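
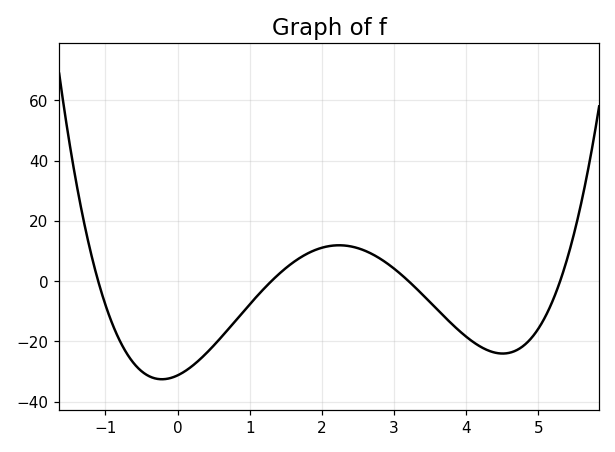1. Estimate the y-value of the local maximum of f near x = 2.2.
11.9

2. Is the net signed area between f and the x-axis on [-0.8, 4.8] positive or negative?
negative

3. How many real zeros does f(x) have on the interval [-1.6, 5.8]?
4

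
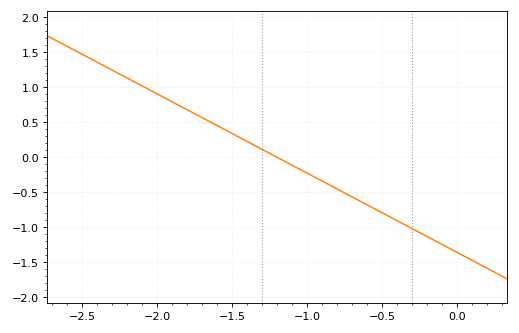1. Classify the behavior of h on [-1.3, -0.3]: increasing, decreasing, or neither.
decreasing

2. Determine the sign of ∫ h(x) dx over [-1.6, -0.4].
negative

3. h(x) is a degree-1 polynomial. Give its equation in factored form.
y = -1.13(x + 1.2)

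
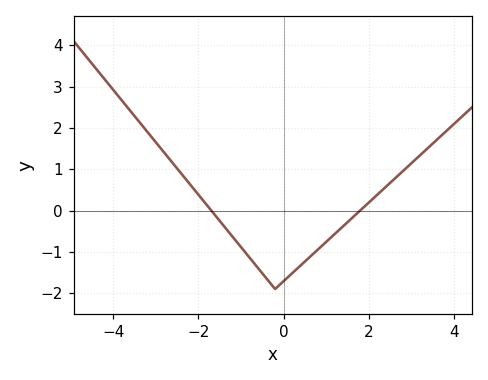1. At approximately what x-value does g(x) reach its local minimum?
-0.2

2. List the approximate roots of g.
-1.6, 1.8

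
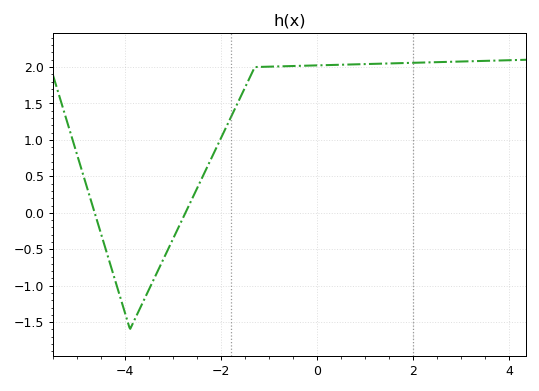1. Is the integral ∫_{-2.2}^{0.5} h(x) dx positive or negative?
positive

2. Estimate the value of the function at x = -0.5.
2.01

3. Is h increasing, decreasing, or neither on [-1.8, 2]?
increasing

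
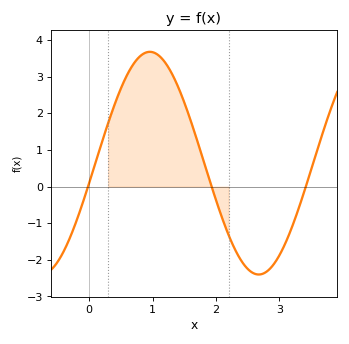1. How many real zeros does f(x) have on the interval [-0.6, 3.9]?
3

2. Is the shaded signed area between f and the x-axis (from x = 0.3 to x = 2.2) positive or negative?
positive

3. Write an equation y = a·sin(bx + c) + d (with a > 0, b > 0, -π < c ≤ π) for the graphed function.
y = 3.04sin(1.8x - 0.18) + 0.64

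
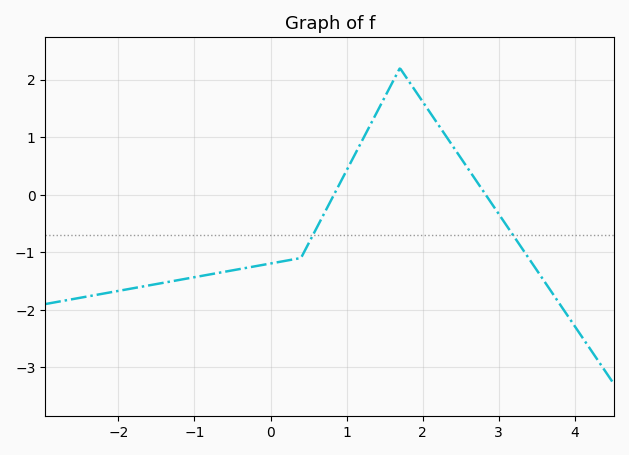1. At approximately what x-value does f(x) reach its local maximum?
1.7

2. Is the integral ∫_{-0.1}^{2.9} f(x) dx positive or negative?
positive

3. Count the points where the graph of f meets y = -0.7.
2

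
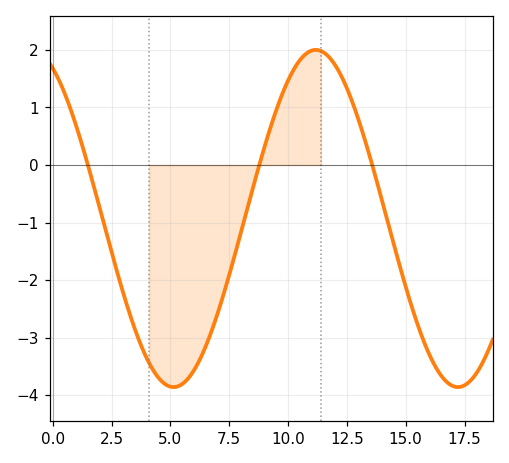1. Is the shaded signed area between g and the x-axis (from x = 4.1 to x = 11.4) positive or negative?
negative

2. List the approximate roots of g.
1.5, 9, 13.5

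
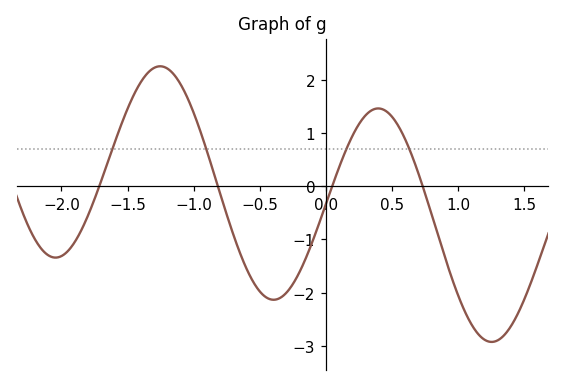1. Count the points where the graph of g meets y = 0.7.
4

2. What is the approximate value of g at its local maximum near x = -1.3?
2.3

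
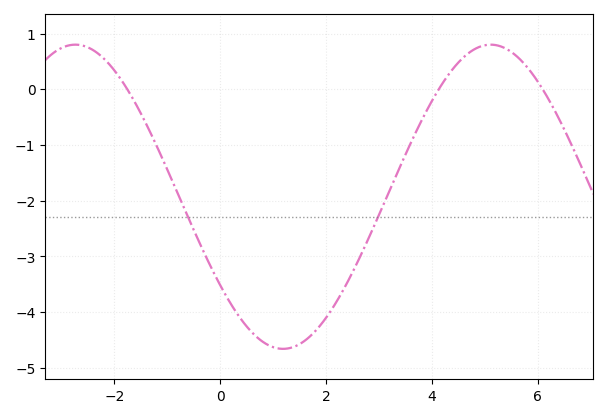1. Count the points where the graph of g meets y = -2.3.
2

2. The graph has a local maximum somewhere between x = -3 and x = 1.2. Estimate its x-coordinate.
-2.8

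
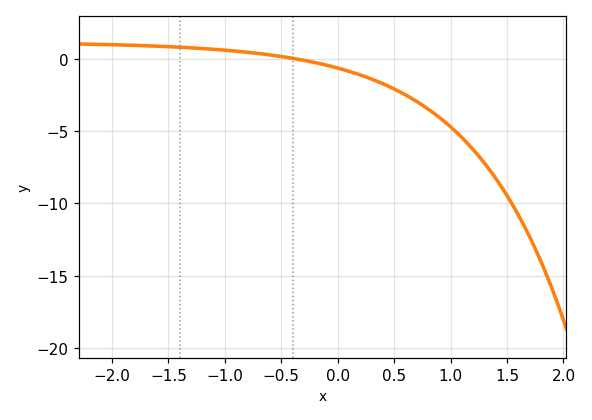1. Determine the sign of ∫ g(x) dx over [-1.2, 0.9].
negative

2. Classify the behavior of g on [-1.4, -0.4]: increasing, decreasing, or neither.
decreasing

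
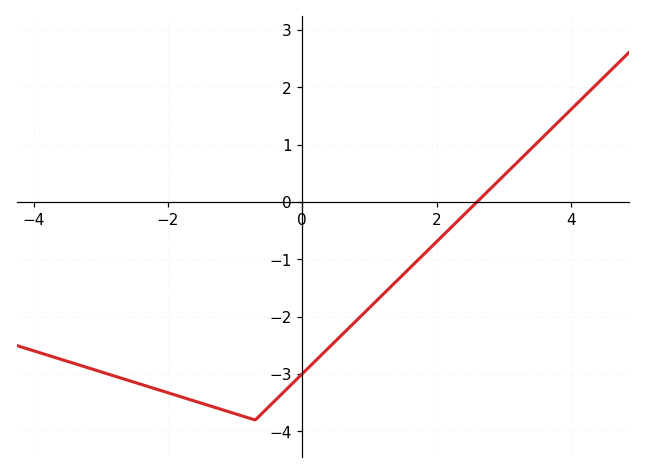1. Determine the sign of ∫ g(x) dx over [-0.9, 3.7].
negative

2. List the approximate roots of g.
2.6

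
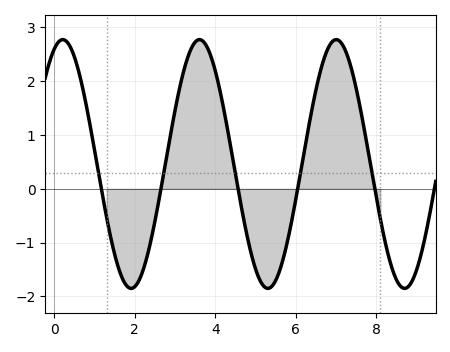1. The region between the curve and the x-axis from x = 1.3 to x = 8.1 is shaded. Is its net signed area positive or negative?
positive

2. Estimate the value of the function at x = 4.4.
0.7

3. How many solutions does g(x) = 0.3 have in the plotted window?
5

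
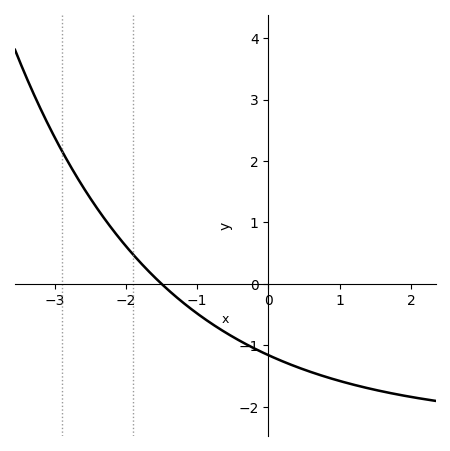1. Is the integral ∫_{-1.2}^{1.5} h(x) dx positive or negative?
negative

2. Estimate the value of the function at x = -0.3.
-0.99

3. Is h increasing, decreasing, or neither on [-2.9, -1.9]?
decreasing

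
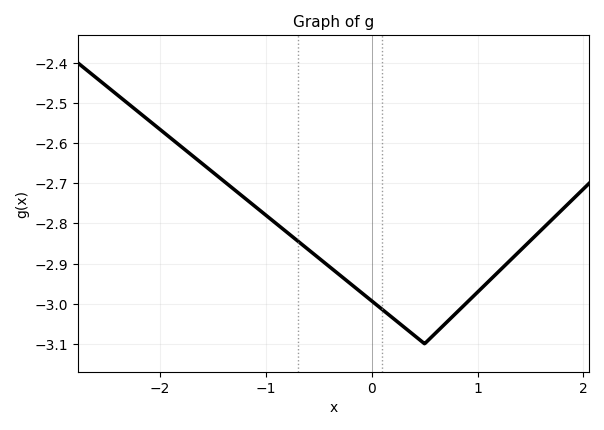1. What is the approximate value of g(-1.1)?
-2.76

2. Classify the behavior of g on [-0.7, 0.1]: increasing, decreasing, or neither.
decreasing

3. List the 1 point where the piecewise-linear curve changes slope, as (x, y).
(0.5, -3.1)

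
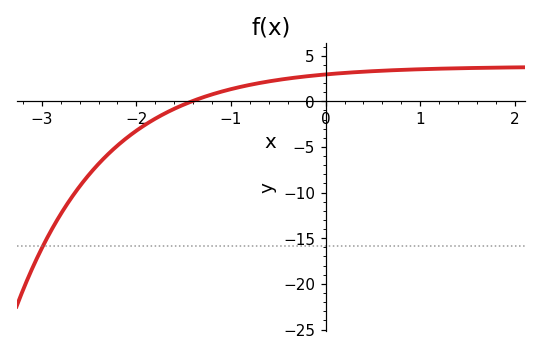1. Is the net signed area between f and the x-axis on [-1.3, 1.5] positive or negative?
positive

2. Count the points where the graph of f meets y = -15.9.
1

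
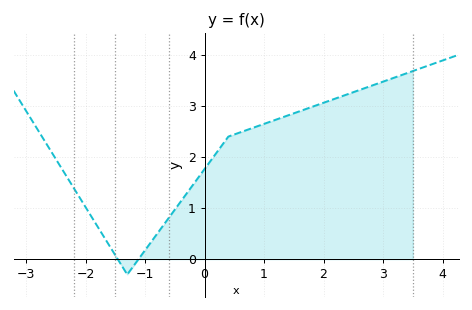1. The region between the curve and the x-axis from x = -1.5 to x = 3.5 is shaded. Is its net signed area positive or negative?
positive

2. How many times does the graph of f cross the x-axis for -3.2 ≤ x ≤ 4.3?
2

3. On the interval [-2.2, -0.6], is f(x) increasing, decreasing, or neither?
neither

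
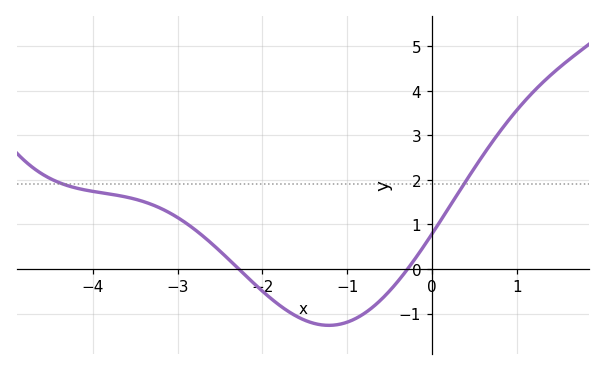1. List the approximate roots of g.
-2.3, -0.3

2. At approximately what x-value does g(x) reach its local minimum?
-1.2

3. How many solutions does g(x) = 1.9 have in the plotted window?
2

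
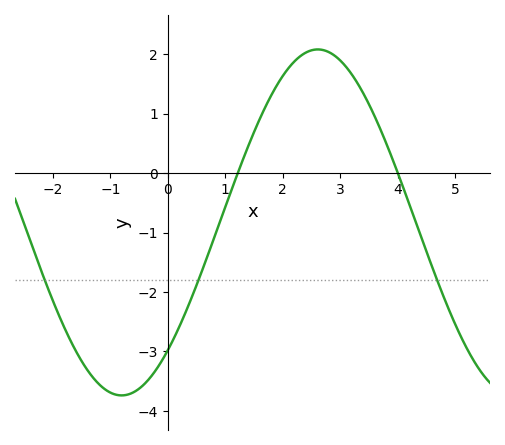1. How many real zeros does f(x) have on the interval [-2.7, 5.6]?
2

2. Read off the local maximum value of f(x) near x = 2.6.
2.08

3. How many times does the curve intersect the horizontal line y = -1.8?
3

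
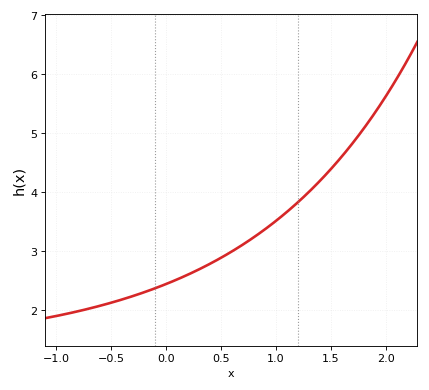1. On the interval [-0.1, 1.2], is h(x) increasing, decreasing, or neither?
increasing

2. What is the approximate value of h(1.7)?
4.83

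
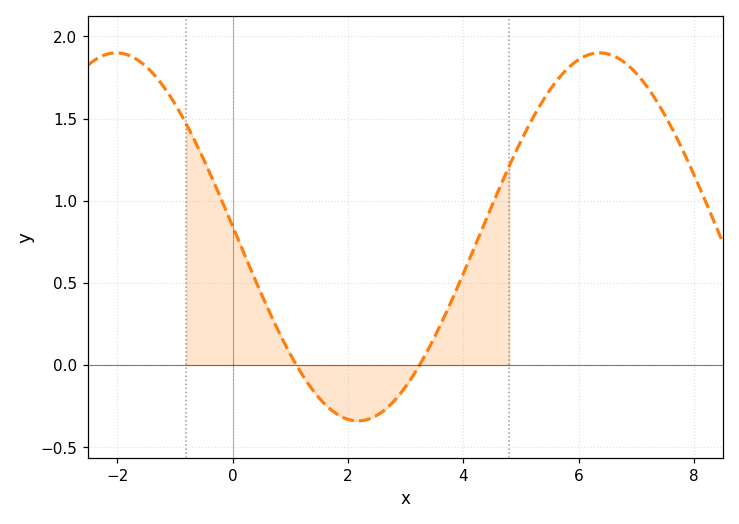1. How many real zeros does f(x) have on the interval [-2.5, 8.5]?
2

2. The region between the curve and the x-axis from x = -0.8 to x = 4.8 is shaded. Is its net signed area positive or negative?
positive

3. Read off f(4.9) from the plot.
1.29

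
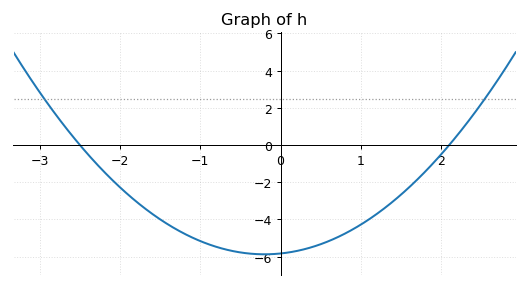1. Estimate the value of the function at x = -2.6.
0.6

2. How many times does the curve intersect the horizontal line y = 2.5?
2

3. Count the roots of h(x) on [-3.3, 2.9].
2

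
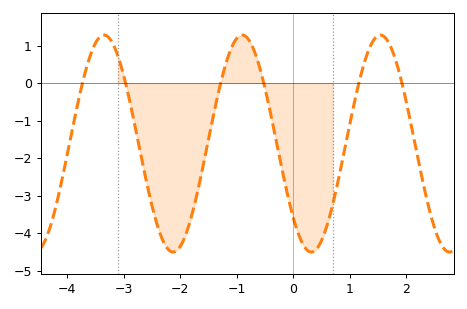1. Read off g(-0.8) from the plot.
1.18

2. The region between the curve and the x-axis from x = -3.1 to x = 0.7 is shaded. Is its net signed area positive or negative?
negative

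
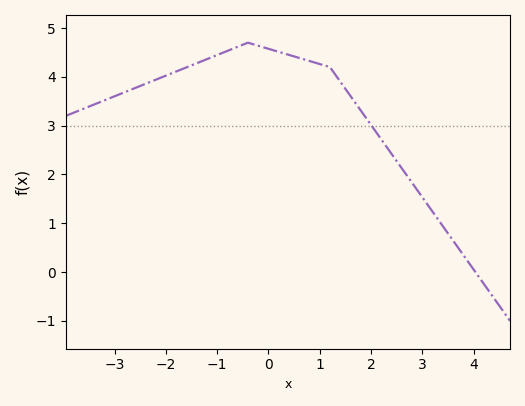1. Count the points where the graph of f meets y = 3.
1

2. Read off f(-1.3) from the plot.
4.3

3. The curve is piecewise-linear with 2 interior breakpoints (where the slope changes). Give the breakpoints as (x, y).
(-0.4, 4.7); (1.2, 4.2)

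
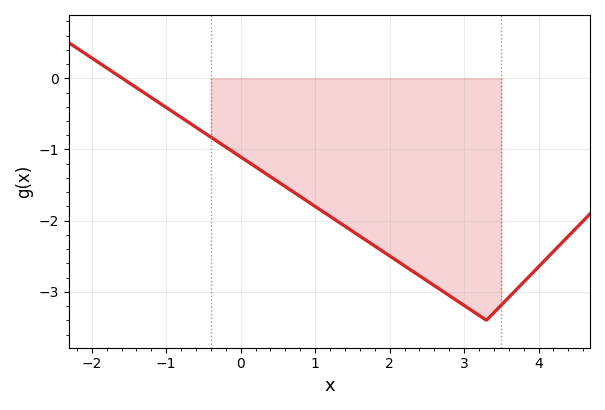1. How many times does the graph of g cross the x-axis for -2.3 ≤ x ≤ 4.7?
1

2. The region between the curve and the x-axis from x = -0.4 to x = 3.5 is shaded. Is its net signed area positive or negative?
negative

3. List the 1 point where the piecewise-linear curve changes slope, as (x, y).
(3.3, -3.4)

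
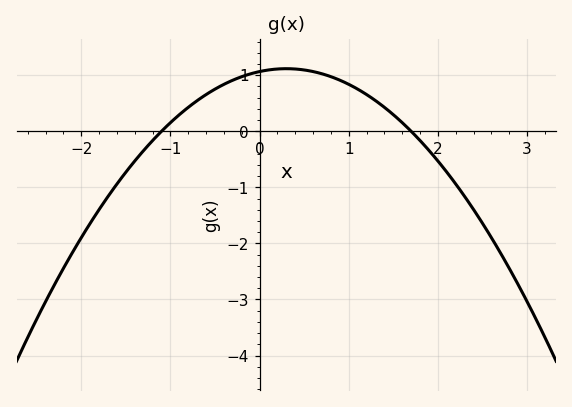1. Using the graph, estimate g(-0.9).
0.296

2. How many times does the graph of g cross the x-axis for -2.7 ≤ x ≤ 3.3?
2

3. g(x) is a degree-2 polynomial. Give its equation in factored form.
y = -0.57(x + 1.1)(x - 1.7)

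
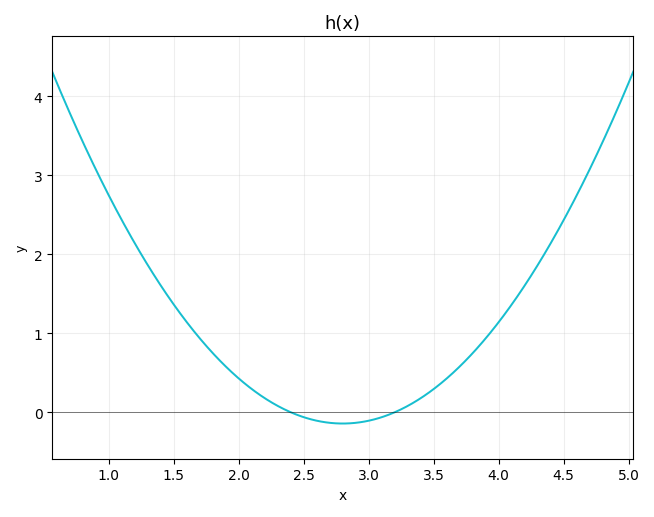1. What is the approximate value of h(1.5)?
1.4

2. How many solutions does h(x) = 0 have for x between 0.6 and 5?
2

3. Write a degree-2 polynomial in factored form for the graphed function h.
y = 0.89(x - 2.4)(x - 3.2)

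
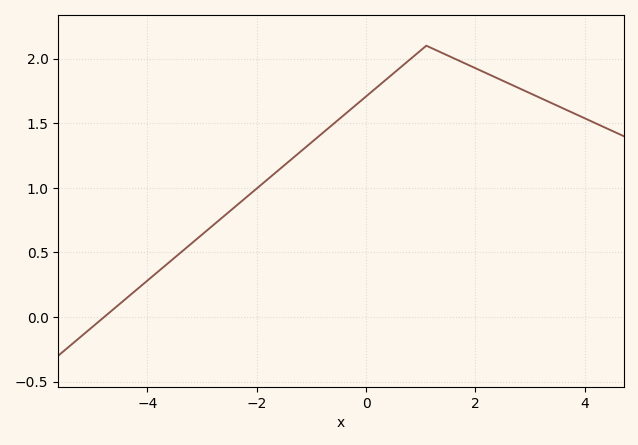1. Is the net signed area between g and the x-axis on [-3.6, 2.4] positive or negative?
positive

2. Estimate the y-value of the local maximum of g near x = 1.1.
2.1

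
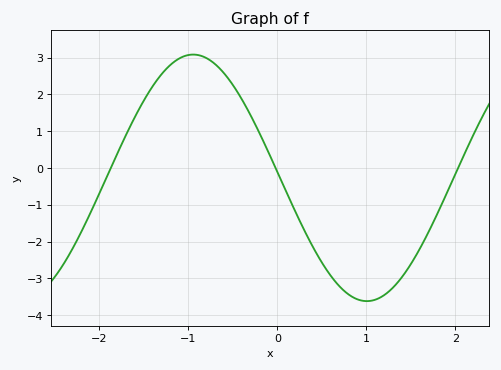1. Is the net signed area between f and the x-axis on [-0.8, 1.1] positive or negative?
negative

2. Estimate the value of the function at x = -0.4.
1.9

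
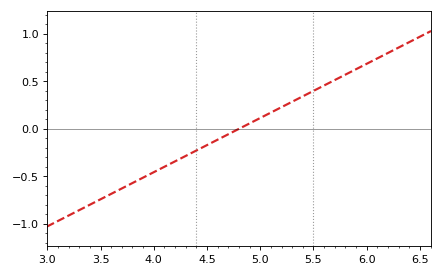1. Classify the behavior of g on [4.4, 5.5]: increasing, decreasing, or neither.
increasing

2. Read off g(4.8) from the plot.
0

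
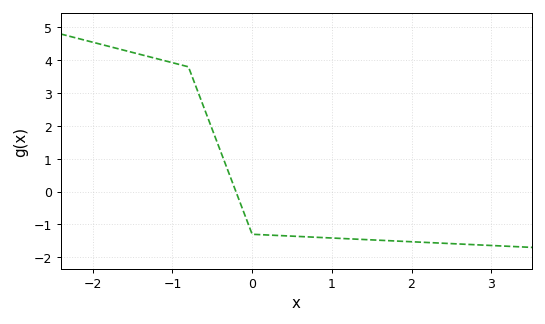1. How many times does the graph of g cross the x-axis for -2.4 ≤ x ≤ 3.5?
1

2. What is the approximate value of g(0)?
-1.3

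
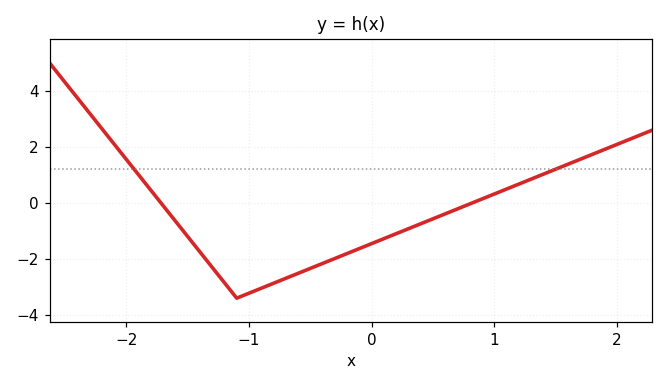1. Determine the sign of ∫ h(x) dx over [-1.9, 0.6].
negative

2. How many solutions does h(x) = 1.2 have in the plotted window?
2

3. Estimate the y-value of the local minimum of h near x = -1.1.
-3.4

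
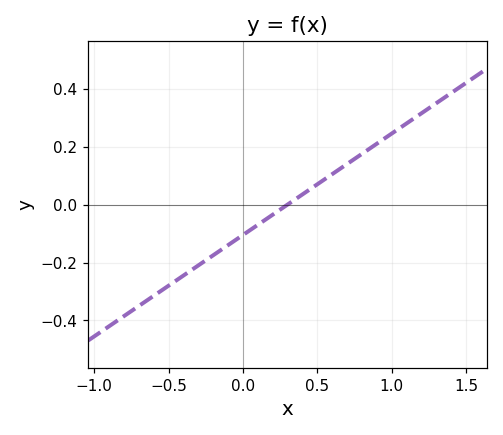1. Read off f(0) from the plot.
-0.105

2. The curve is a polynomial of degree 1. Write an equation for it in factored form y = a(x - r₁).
y = 0.35(x - 0.3)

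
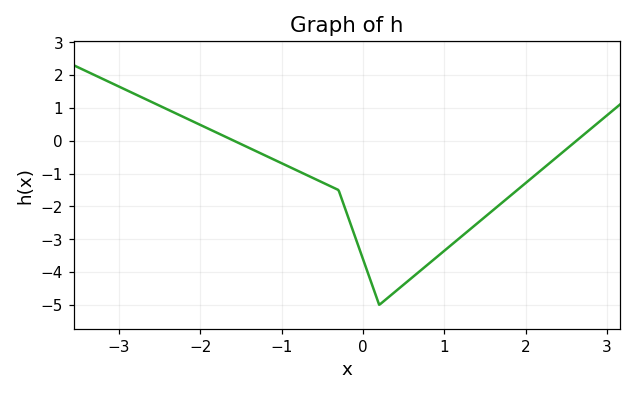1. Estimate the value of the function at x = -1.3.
-0.3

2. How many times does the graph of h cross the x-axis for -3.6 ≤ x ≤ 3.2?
2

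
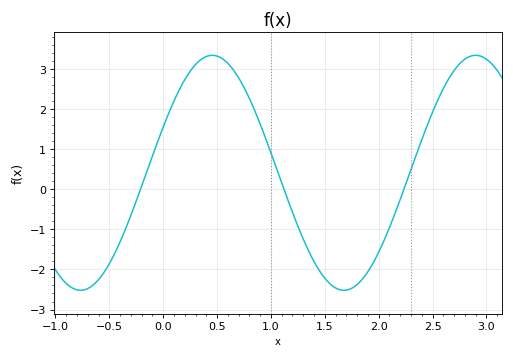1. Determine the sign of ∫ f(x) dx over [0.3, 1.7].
positive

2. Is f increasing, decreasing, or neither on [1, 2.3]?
neither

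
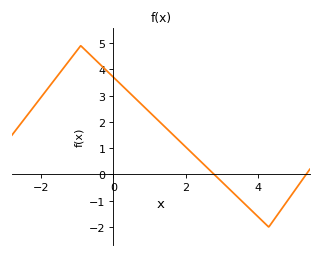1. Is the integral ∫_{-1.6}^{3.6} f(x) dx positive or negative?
positive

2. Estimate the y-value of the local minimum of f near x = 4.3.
-2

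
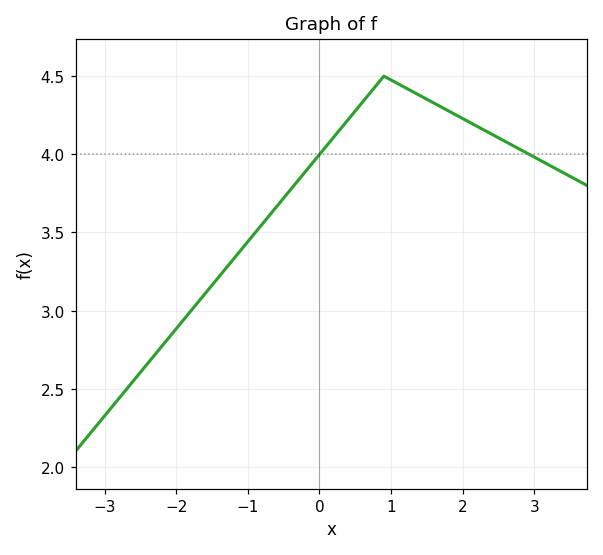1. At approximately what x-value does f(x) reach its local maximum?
0.9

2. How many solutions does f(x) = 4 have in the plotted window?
2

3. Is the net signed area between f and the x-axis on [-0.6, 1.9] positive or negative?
positive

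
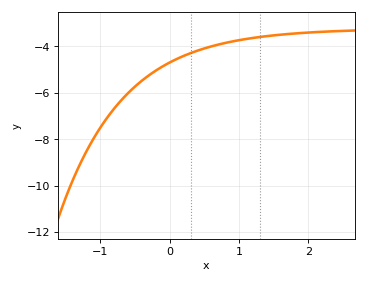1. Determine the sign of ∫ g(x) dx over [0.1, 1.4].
negative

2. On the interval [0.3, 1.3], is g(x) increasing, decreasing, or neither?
increasing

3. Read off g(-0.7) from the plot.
-6.33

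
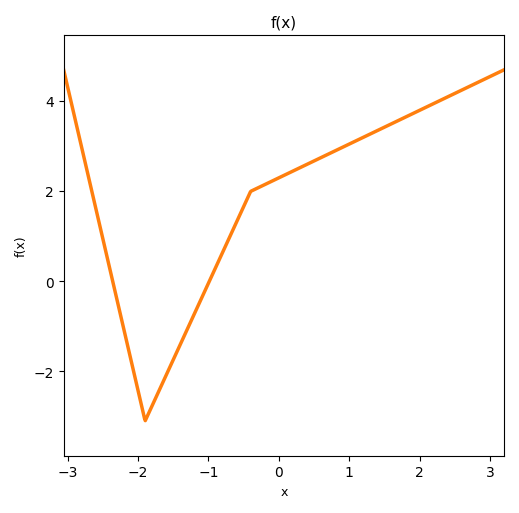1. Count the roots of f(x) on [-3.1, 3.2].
2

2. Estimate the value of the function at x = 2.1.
3.8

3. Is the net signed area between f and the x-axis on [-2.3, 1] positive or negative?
positive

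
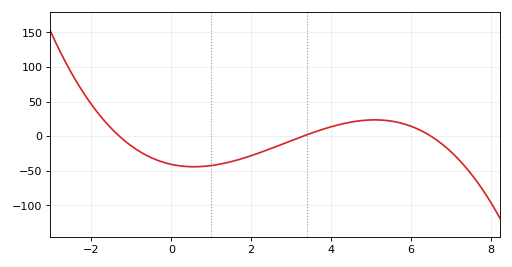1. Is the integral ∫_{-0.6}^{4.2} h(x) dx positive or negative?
negative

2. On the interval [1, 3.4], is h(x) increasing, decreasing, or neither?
increasing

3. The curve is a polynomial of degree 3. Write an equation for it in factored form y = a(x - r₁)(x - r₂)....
y = -1.46(x + 1.3)(x - 3.3)(x - 6.5)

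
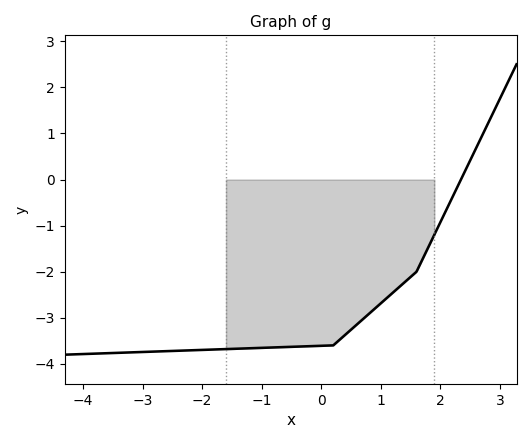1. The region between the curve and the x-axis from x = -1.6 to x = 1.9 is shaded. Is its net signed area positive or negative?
negative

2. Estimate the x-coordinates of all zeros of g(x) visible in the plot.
2.4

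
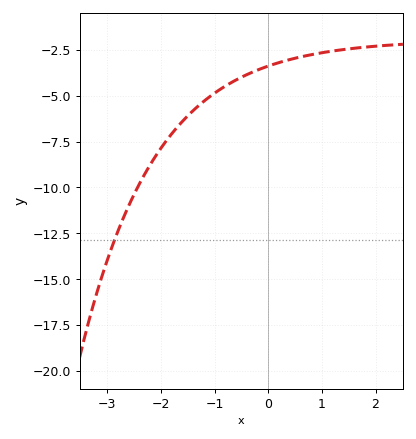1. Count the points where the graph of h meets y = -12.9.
1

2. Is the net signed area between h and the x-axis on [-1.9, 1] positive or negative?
negative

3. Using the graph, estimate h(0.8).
-2.8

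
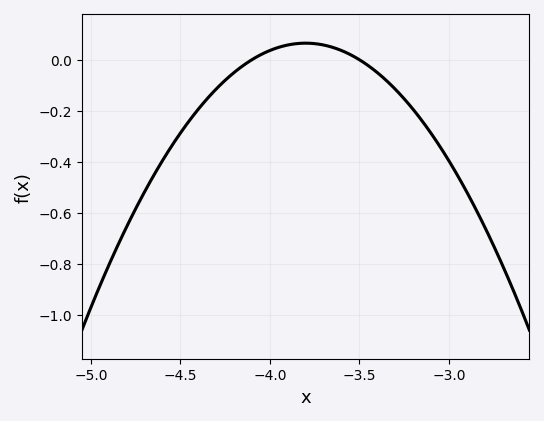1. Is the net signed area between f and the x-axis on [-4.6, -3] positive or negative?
negative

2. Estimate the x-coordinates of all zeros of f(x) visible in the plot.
-4.1, -3.5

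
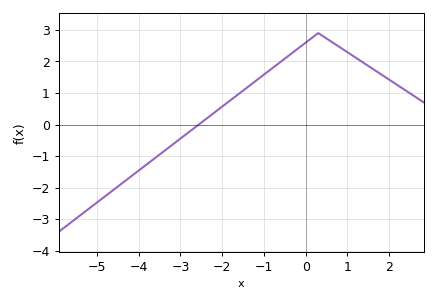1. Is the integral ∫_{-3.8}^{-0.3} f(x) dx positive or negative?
positive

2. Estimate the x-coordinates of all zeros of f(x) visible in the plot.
-2.6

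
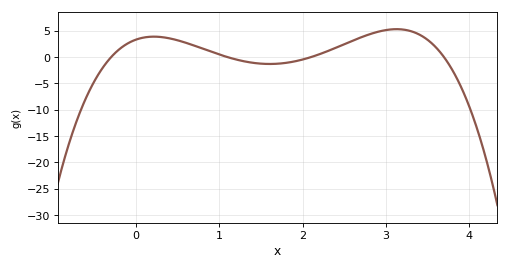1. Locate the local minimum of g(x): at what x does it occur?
1.6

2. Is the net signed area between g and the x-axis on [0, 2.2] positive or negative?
positive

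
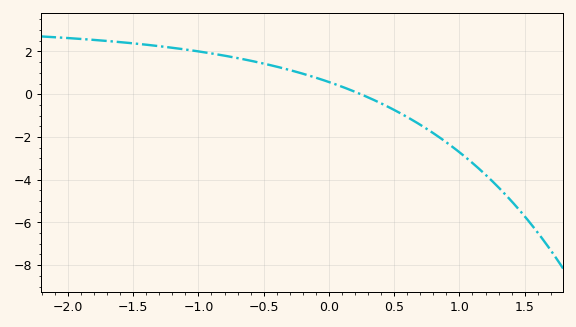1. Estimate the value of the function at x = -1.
2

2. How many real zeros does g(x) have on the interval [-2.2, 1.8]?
1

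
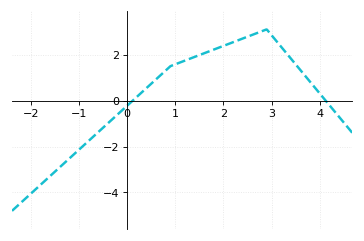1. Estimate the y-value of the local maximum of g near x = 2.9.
3.1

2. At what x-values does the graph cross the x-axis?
0.115, 4.12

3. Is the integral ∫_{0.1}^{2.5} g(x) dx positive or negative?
positive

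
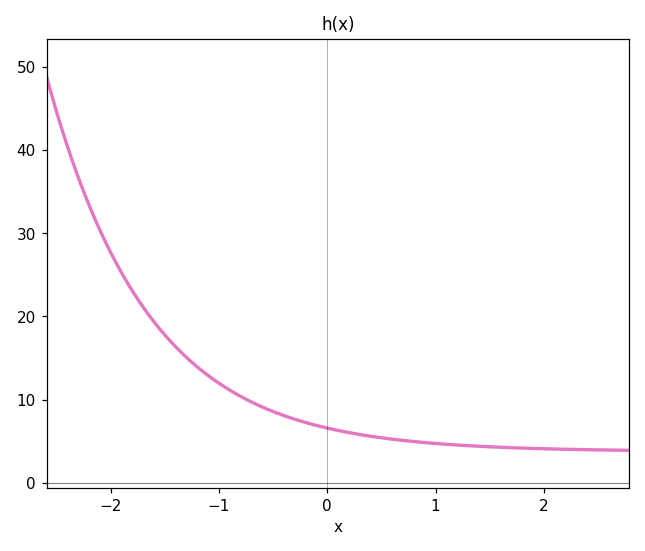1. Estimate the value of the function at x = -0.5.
9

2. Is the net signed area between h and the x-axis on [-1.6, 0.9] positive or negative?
positive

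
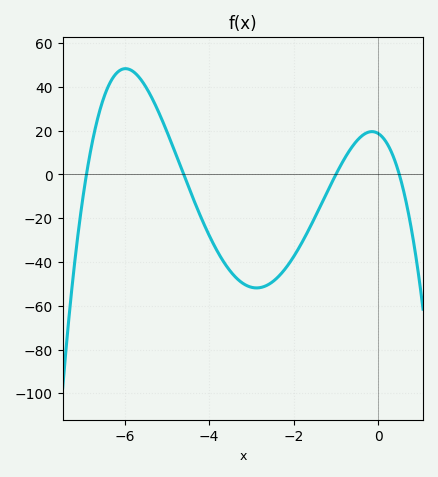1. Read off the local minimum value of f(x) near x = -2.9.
-51.8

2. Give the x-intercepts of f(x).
-6.9, -4.6, -1, 0.5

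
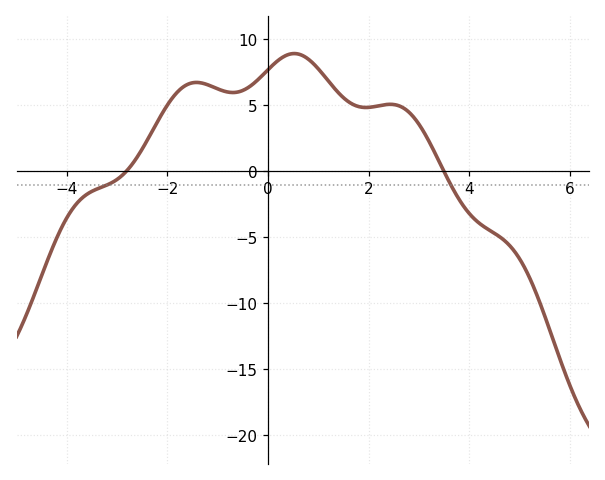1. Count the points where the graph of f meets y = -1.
2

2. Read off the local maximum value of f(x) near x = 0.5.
9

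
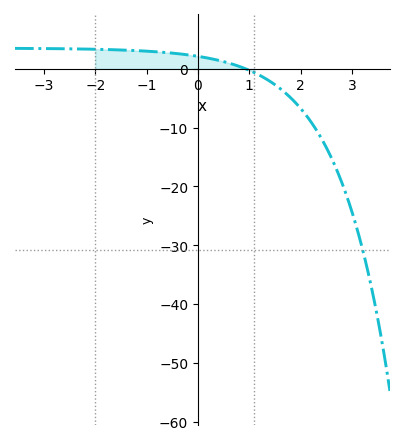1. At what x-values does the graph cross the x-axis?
0.929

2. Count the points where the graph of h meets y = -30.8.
1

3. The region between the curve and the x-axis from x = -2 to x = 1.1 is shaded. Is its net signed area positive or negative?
positive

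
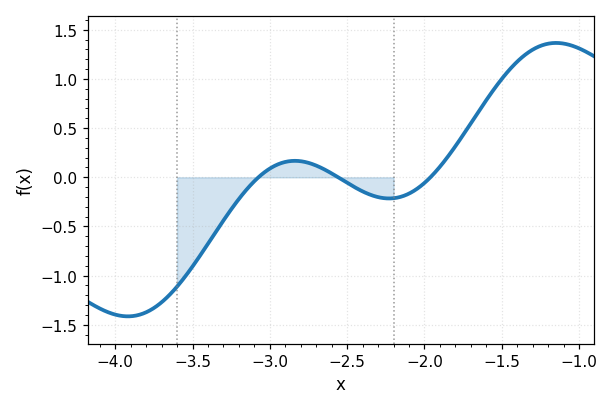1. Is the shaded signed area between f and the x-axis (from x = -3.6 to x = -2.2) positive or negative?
negative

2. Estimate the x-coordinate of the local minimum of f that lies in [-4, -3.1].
-3.92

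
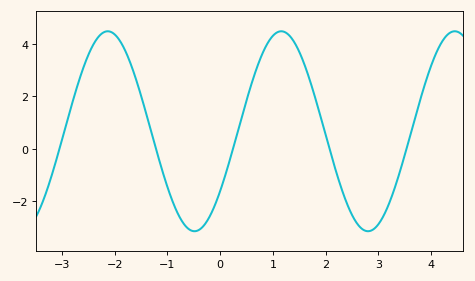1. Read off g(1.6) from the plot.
3.2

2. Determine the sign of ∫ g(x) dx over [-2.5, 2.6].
positive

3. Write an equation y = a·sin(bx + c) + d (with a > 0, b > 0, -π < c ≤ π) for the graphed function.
y = 3.82sin(1.91x - 0.64) + 0.67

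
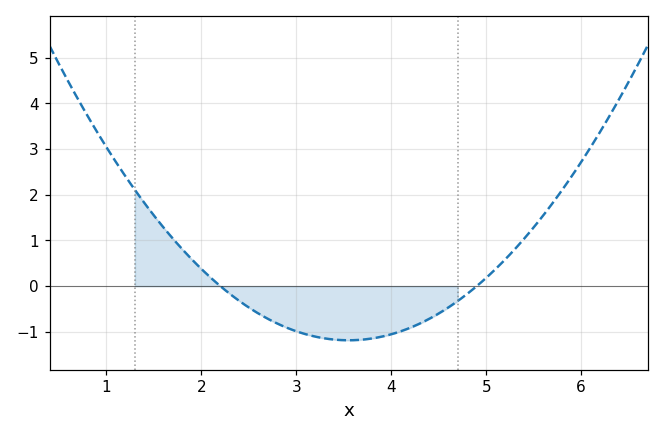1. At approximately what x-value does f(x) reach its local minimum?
3.55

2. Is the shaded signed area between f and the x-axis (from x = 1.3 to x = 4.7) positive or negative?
negative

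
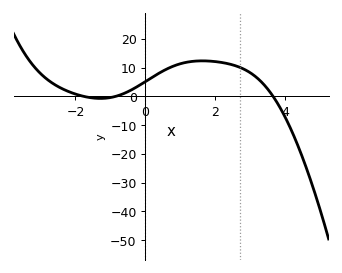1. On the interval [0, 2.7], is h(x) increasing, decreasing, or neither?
neither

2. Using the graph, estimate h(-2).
0.801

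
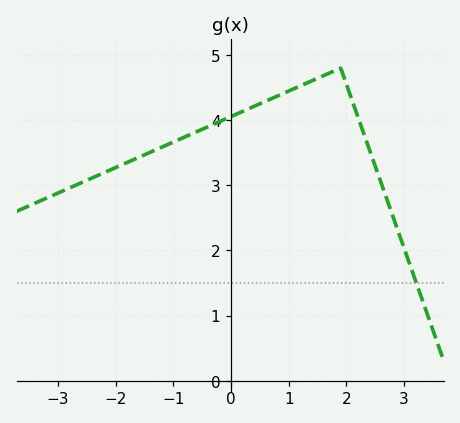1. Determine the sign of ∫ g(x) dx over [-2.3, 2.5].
positive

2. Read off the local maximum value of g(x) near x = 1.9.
4.8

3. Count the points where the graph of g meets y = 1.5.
1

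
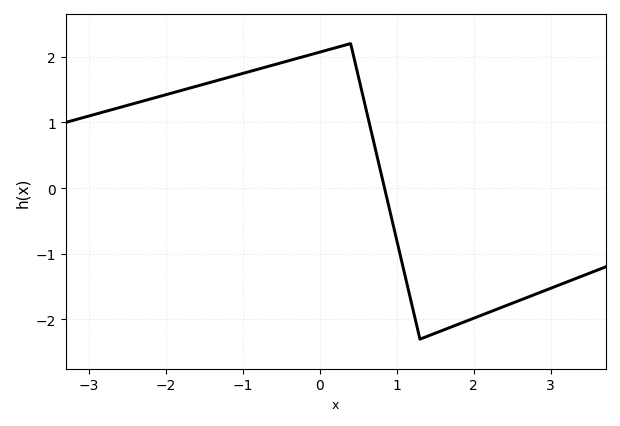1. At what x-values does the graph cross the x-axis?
0.8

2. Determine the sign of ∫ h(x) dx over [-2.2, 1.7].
positive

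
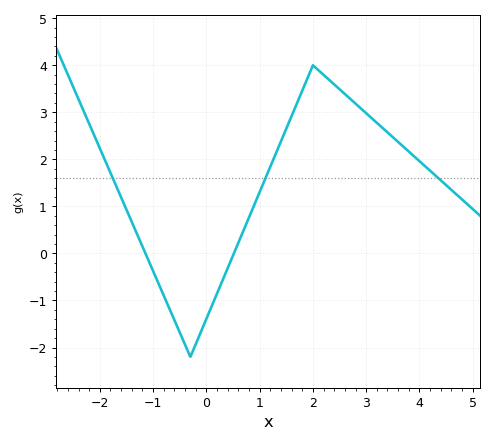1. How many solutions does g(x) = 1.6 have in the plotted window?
3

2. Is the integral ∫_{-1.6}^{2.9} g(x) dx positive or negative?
positive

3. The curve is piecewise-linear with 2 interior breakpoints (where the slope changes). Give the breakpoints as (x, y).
(-0.3, -2.2); (2, 4)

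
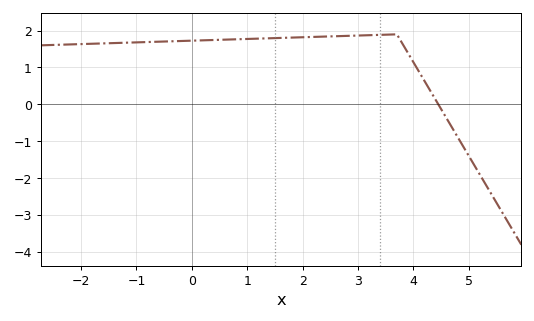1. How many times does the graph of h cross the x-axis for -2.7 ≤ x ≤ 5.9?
1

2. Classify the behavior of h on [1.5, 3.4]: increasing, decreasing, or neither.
increasing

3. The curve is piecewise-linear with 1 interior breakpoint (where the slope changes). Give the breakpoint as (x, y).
(3.7, 1.9)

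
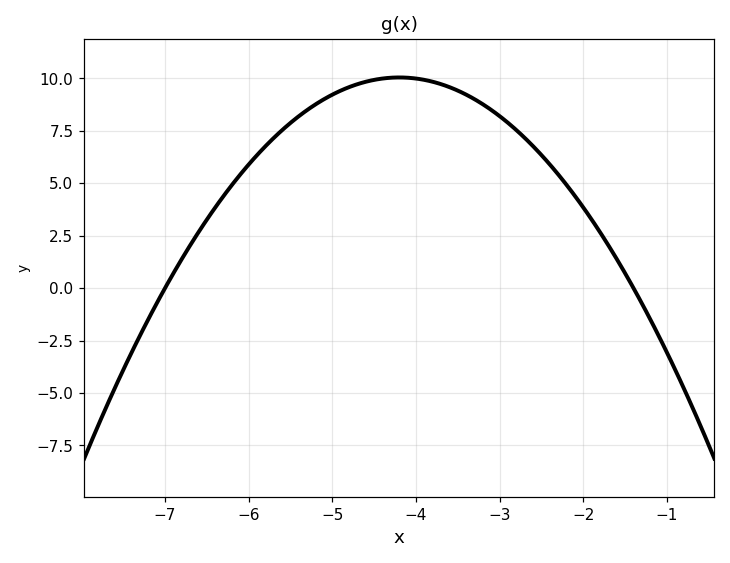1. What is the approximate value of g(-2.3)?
5.5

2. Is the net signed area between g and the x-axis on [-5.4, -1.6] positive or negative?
positive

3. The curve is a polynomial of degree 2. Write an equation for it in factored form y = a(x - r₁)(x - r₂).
y = -1.28(x + 7)(x + 1.4)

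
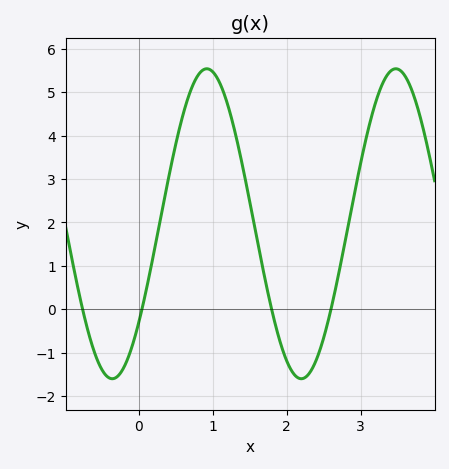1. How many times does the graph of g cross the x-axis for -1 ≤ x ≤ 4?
4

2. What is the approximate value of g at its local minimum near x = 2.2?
-1.6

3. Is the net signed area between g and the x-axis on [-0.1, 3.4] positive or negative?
positive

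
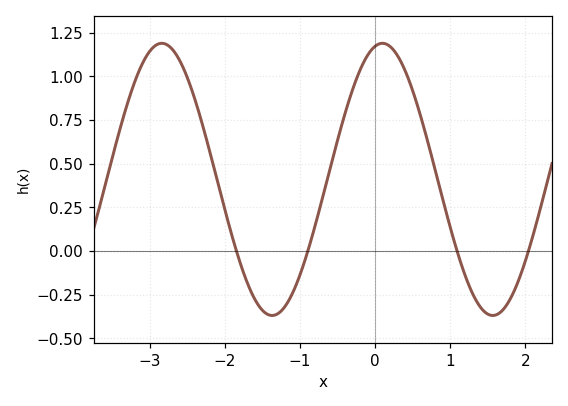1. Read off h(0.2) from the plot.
1.17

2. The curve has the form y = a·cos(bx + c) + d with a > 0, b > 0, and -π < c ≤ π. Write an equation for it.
y = 0.78cos(2.14x - 0.21) + 0.41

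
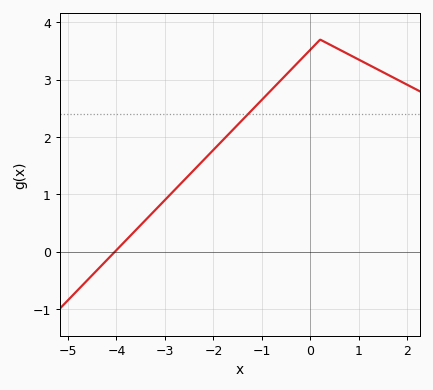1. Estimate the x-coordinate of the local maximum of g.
0.201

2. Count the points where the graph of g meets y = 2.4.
1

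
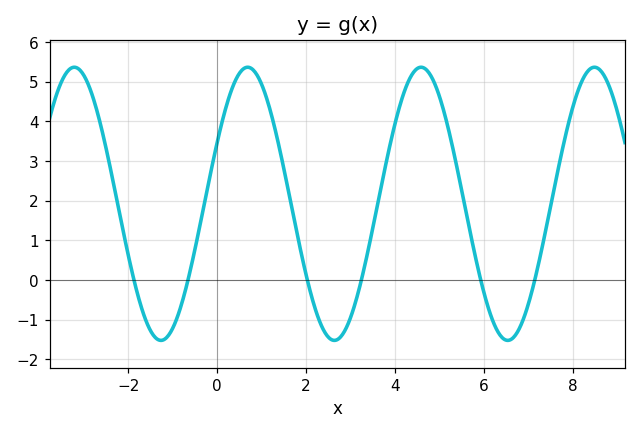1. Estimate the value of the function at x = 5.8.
0.6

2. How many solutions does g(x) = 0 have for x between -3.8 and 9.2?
6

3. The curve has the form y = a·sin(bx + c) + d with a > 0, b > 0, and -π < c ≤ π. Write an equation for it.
y = 3.44sin(1.6x + 0.47) + 1.92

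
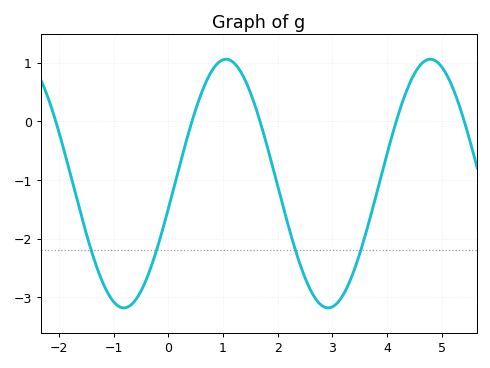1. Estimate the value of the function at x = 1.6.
0.228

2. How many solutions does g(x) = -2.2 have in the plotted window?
4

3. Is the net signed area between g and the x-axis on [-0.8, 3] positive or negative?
negative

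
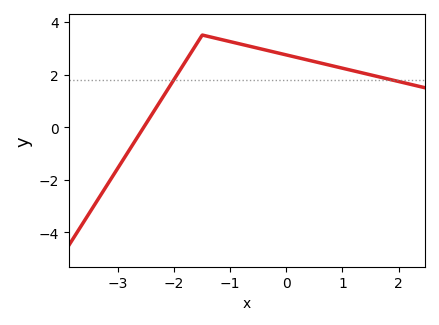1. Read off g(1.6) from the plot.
1.94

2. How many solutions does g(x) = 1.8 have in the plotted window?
2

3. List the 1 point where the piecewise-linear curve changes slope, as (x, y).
(-1.5, 3.5)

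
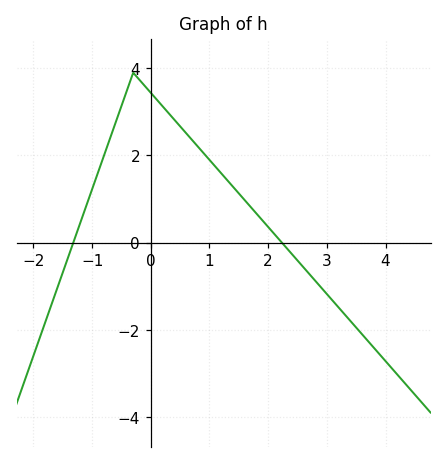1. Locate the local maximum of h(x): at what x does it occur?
-0.3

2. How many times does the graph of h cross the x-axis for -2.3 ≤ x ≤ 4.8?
2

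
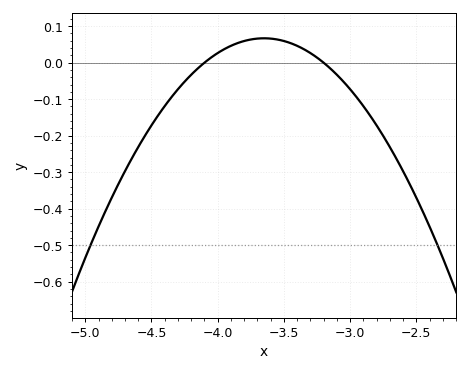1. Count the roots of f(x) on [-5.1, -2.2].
2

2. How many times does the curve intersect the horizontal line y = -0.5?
2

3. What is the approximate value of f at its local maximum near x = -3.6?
0.07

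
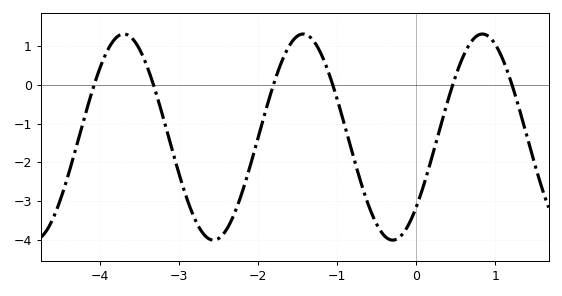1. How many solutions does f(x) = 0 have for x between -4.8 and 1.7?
6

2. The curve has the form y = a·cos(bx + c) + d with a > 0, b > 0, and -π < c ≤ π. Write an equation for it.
y = 2.66cos(2.8x - 2.3) - 1.35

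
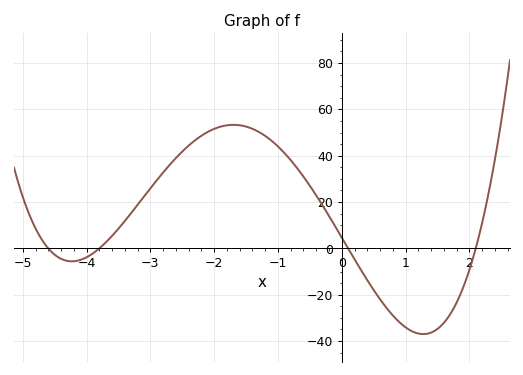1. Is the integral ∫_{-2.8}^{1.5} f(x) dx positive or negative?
positive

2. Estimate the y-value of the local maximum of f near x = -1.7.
53.3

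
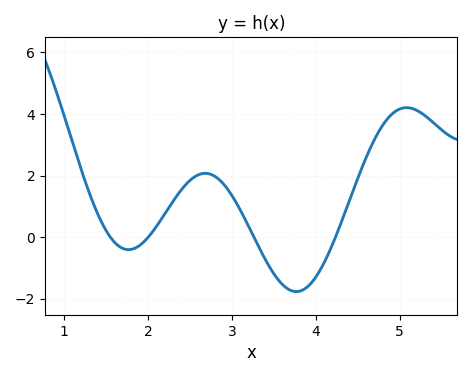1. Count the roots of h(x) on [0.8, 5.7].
4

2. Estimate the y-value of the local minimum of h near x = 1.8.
-0.4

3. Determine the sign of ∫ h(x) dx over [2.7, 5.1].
positive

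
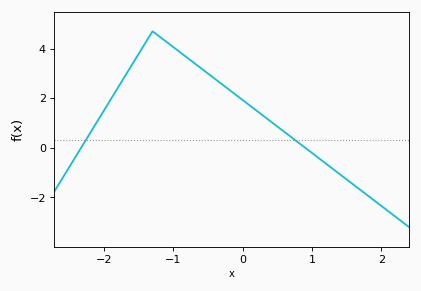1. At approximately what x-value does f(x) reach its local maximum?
-1.3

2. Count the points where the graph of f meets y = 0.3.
2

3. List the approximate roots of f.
-2.33, 0.902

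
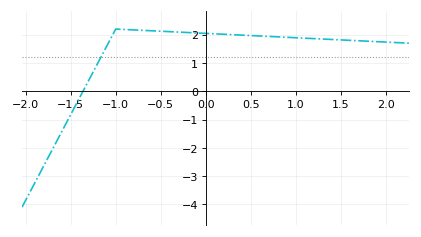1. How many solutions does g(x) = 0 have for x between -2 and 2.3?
1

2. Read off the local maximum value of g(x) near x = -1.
2.2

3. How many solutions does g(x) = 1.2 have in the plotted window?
1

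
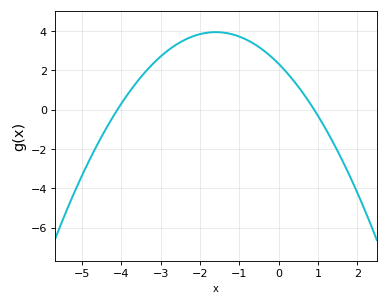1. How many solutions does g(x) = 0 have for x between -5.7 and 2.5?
2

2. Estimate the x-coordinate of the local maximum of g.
-1.6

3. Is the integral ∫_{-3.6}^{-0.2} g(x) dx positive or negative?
positive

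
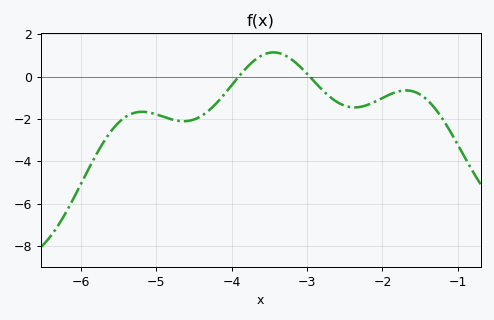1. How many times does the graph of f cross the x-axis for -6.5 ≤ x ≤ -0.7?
2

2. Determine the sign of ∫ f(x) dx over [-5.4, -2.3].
negative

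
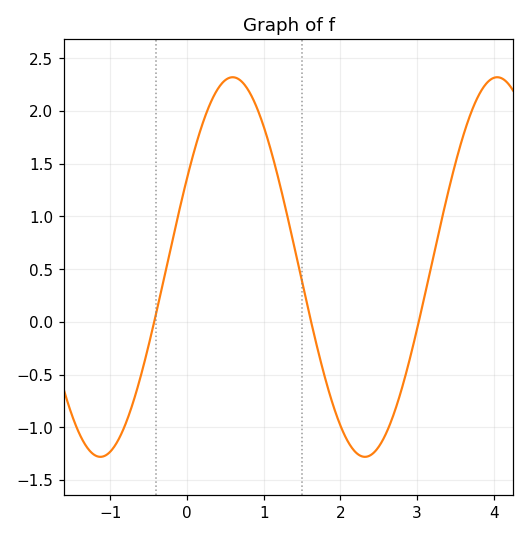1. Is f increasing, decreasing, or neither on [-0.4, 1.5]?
neither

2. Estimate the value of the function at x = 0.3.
2.07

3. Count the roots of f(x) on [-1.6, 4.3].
3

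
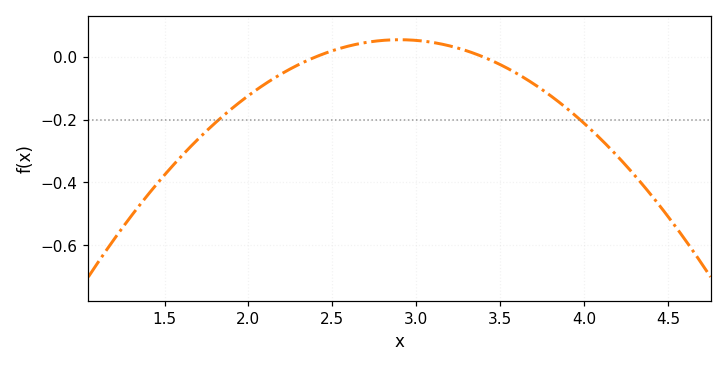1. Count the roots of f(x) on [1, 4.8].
2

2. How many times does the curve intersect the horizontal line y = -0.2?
2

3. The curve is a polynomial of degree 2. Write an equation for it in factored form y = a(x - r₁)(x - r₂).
y = -0.22(x - 2.4)(x - 3.4)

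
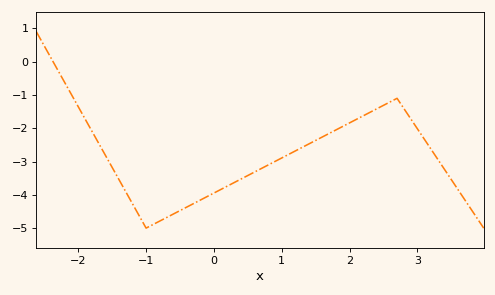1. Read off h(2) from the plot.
-1.84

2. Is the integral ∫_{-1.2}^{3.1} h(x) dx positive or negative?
negative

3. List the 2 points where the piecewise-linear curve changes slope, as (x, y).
(-1, -5); (2.7, -1.1)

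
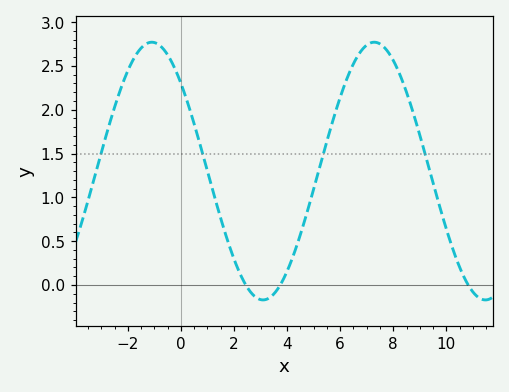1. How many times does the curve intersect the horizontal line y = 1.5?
4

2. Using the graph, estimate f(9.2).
1.5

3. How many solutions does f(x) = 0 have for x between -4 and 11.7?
3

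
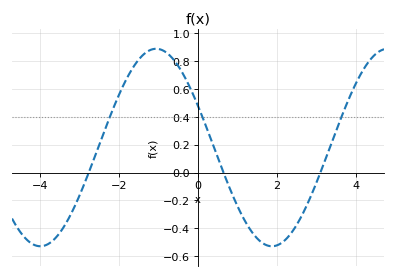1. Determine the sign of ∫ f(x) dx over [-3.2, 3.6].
positive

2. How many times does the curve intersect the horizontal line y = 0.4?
3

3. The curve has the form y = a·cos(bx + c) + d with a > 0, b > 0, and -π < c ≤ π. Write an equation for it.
y = 0.71cos(1.07x + 1.13) + 0.18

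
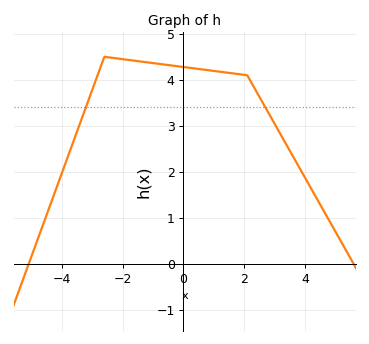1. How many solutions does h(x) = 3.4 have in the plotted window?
2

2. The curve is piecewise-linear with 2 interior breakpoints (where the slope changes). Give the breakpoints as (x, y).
(-2.6, 4.5); (2.1, 4.1)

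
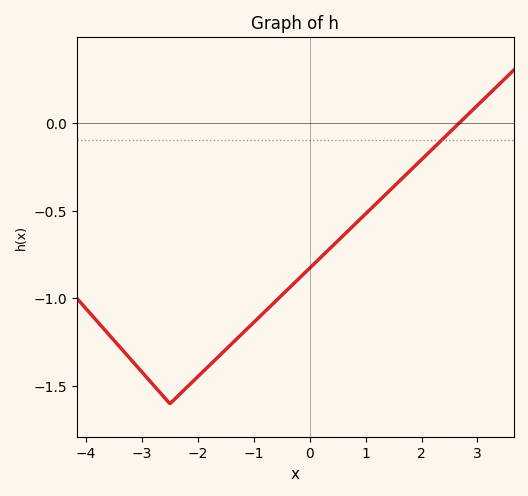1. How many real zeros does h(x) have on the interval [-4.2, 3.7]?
1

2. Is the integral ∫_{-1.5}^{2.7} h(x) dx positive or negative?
negative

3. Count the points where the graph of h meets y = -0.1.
1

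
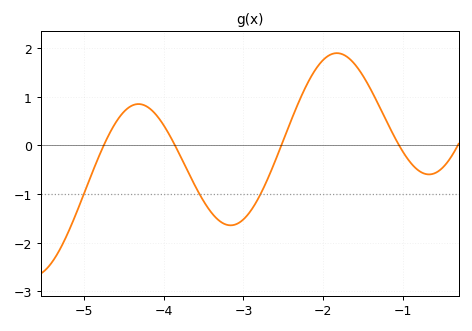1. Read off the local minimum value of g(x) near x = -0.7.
-0.595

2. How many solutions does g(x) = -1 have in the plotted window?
3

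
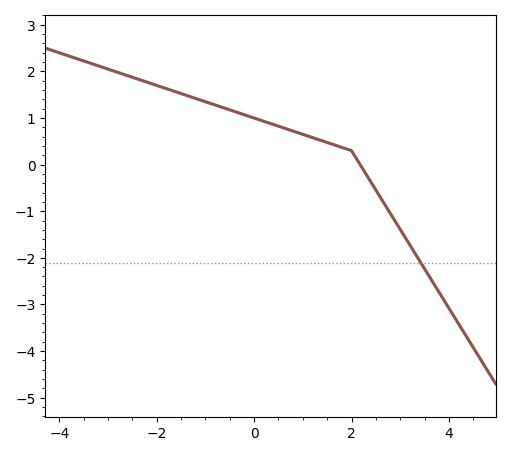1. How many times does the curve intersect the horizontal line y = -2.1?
1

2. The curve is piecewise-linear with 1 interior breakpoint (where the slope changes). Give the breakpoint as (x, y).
(2, 0.3)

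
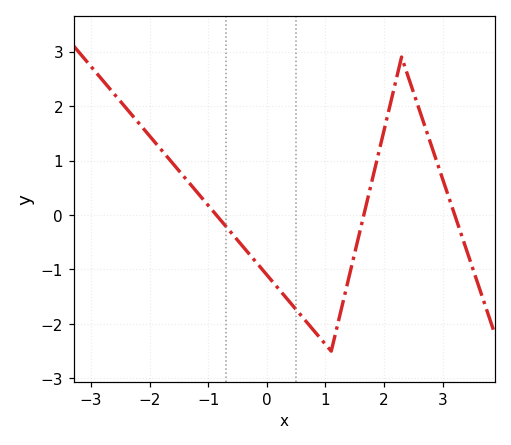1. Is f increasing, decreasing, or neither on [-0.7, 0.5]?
decreasing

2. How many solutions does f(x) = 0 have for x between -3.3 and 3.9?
3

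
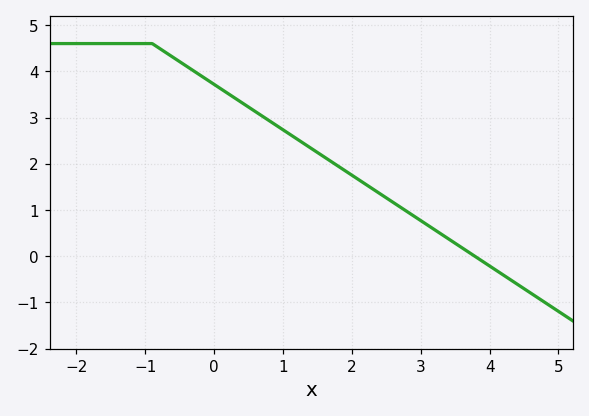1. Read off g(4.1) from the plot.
-0.3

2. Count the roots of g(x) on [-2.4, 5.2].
1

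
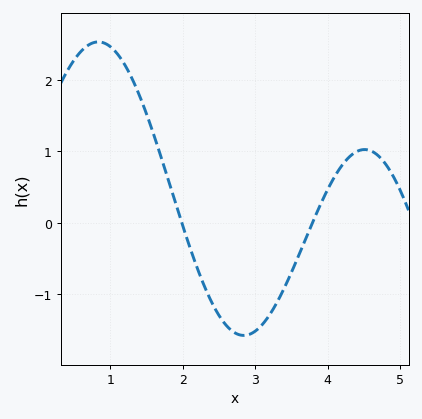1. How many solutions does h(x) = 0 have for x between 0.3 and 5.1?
2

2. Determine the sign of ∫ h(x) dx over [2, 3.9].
negative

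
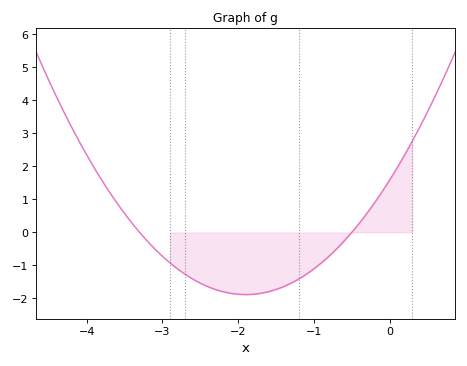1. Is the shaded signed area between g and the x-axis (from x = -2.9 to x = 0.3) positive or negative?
negative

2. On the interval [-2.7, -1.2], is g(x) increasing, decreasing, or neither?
neither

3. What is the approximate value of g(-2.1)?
-1.8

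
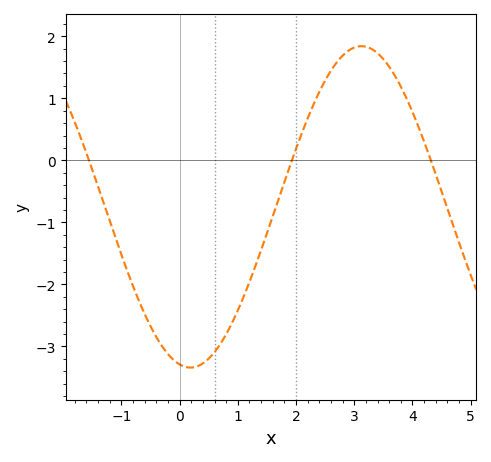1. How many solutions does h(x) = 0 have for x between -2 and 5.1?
3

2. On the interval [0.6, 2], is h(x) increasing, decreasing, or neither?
increasing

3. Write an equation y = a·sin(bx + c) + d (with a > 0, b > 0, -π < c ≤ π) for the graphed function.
y = 2.59sin(1.1x - 1.8) - 0.75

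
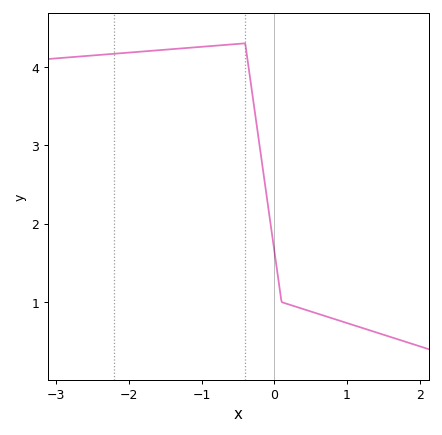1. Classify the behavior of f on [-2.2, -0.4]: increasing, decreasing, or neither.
increasing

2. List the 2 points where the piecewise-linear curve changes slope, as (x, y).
(-0.4, 4.3); (0.1, 1)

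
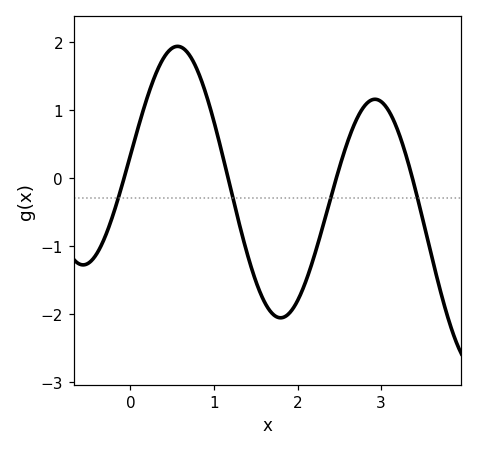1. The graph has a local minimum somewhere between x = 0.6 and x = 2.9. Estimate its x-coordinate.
1.8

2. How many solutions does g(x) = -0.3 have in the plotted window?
4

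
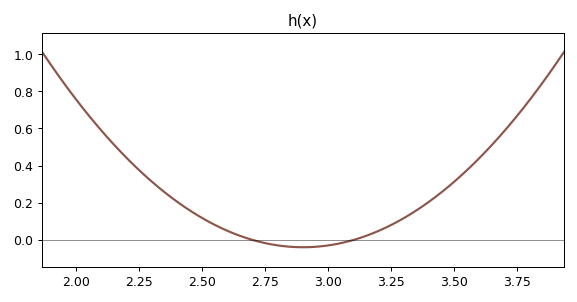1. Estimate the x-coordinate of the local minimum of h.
2.9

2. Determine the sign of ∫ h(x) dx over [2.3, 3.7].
positive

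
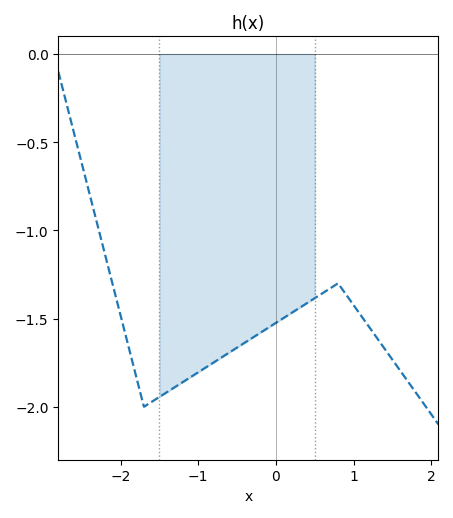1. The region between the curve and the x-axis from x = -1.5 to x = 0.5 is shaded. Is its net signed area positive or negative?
negative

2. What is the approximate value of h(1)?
-1.4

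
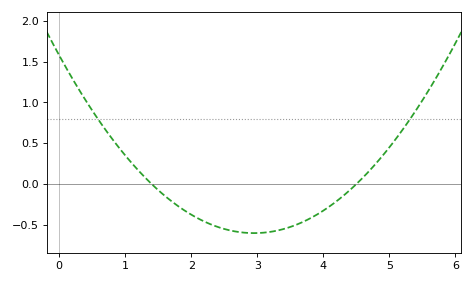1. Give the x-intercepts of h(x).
1.4, 4.5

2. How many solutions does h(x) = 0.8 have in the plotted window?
2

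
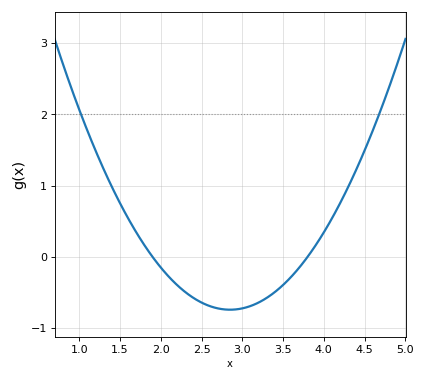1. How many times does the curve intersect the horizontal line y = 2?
2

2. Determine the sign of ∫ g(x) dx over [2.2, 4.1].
negative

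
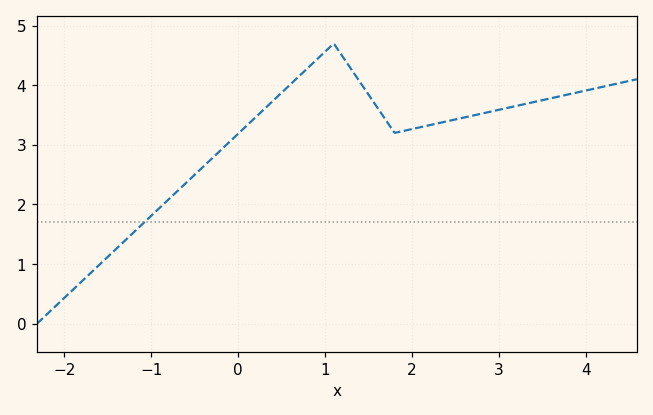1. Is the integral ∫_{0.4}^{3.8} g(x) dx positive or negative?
positive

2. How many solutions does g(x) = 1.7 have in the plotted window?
1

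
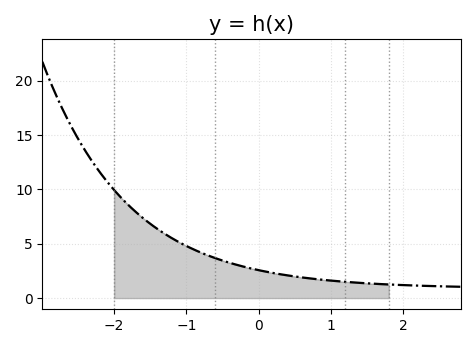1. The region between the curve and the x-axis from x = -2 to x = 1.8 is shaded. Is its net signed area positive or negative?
positive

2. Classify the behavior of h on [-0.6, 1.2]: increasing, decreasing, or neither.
decreasing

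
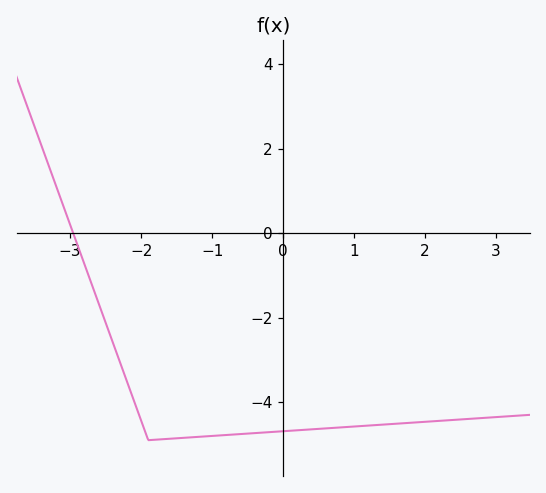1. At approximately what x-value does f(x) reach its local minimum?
-1.9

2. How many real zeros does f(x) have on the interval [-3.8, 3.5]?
1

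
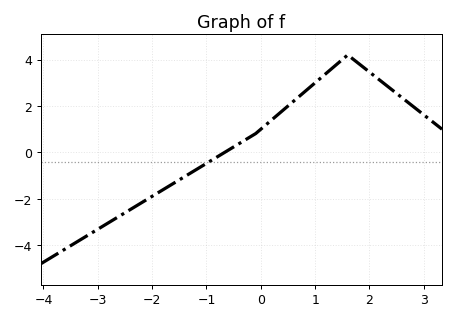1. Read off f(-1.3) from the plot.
-1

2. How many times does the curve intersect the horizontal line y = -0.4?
1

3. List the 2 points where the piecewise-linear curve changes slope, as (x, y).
(-0.1, 0.8); (1.6, 4.2)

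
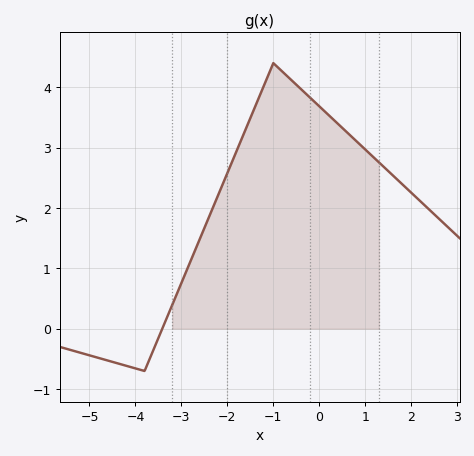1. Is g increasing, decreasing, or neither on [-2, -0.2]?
neither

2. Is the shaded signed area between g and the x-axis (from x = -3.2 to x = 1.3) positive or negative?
positive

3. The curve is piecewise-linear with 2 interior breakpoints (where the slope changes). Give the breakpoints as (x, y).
(-3.8, -0.7); (-1, 4.4)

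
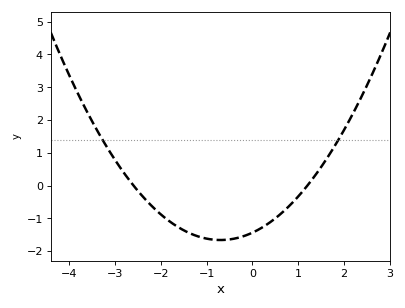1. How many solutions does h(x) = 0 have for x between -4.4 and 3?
2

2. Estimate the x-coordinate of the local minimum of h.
-0.7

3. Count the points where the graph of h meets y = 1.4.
2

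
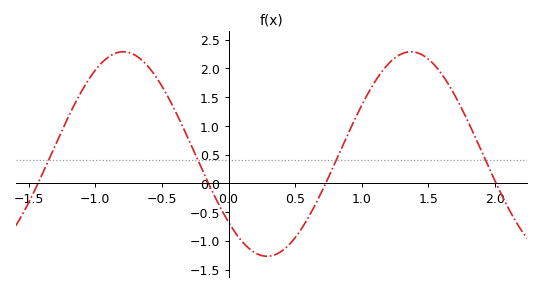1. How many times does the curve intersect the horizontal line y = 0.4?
4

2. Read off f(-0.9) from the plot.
2.2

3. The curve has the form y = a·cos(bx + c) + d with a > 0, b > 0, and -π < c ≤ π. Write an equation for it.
y = 1.78cos(2.91x + 2.3) + 0.51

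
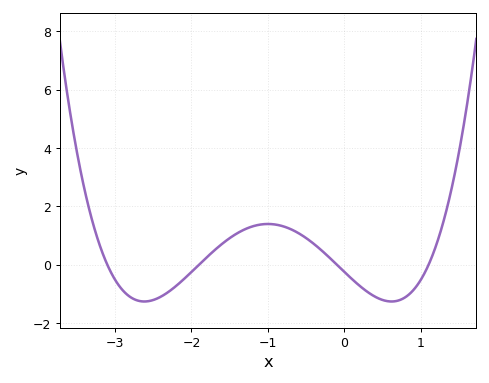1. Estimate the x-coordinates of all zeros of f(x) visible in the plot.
-3.1, -1.9, -0.1, 1.1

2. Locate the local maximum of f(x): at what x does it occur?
-1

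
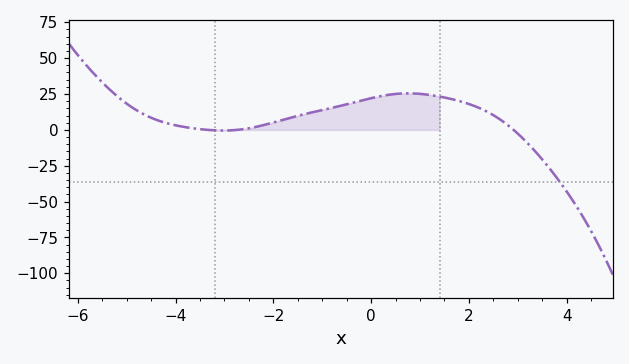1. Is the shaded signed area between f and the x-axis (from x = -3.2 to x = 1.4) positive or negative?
positive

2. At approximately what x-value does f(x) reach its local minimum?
-3.03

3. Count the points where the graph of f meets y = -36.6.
1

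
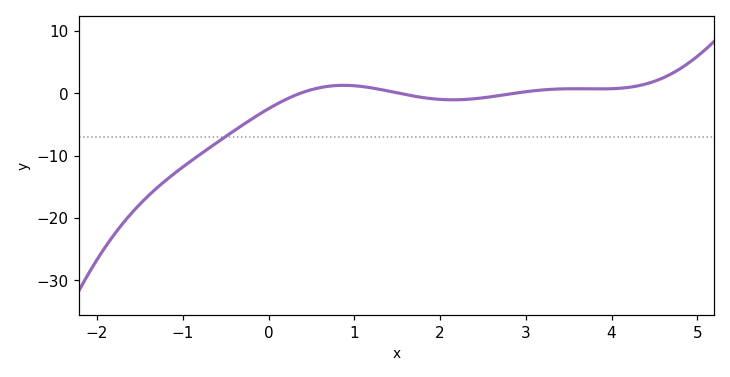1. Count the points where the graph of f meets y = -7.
1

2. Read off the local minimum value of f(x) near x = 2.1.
-1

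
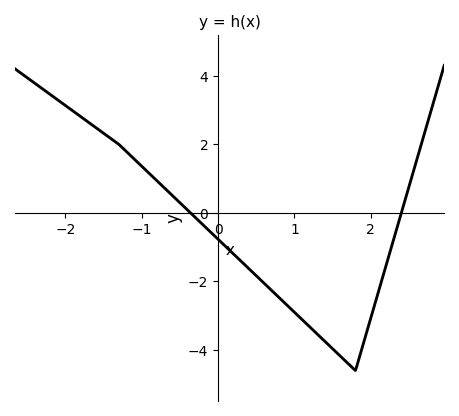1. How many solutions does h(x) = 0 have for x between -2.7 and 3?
2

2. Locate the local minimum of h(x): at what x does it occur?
1.8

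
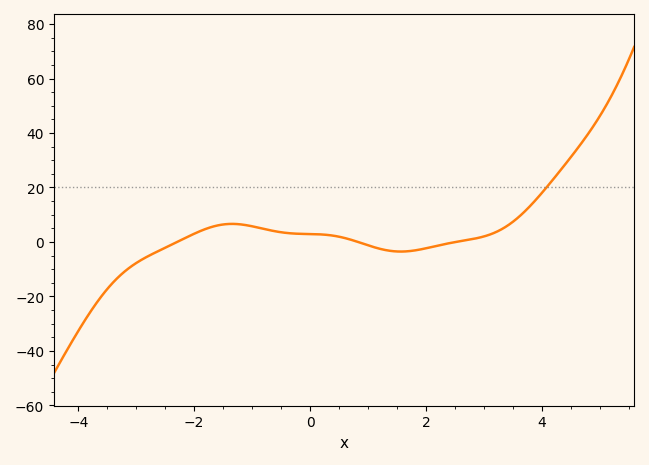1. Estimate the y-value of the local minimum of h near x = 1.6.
-3.52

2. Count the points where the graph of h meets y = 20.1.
1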